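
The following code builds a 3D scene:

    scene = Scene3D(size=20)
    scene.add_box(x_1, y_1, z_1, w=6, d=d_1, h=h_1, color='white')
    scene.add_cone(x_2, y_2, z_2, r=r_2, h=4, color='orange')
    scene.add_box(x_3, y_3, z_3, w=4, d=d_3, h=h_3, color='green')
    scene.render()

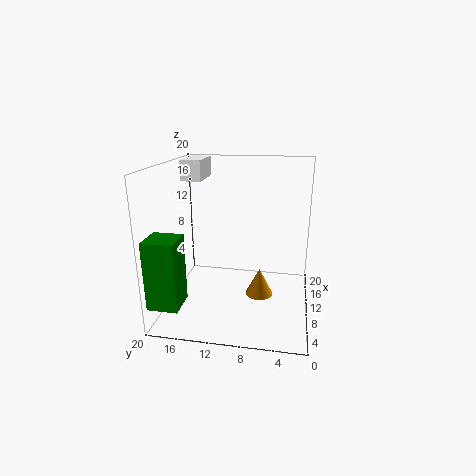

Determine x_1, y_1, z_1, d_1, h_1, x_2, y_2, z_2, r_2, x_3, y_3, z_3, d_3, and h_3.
x_1 = 13
y_1 = 16
z_1 = 17
d_1 = 3
h_1 = 3
x_2 = 11
y_2 = 7
z_2 = 1
r_2 = 2
x_3 = 1
y_3 = 16
z_3 = 3
d_3 = 4
h_3 = 9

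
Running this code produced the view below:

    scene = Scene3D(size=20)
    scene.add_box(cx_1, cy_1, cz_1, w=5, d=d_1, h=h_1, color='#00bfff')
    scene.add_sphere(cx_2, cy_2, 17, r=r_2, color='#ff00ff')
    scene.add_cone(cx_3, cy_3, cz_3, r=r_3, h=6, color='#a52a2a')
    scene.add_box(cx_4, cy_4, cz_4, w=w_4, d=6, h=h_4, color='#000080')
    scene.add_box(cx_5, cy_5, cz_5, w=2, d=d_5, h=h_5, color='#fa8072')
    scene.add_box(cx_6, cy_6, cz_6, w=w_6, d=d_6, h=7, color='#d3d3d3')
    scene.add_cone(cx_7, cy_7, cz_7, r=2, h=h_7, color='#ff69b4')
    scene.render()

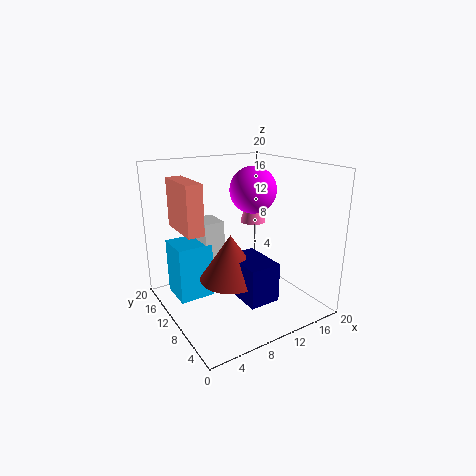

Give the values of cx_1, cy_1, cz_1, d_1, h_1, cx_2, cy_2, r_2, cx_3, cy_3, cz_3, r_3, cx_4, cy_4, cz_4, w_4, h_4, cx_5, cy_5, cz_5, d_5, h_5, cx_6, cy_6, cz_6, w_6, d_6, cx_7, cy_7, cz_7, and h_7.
cx_1 = 2, cy_1 = 12, cz_1 = 1, d_1 = 5, h_1 = 8, cx_2 = 11, cy_2 = 8, r_2 = 3, cx_3 = 7, cy_3 = 7, cz_3 = 6, r_3 = 4, cx_4 = 7, cy_4 = 2, cz_4 = 4, w_4 = 4, h_4 = 5, cx_5 = 1, cy_5 = 6, cz_5 = 13, d_5 = 6, h_5 = 6, cx_6 = 6, cy_6 = 12, cz_6 = 5, w_6 = 3, d_6 = 4, cx_7 = 16, cy_7 = 15, cz_7 = 10, h_7 = 7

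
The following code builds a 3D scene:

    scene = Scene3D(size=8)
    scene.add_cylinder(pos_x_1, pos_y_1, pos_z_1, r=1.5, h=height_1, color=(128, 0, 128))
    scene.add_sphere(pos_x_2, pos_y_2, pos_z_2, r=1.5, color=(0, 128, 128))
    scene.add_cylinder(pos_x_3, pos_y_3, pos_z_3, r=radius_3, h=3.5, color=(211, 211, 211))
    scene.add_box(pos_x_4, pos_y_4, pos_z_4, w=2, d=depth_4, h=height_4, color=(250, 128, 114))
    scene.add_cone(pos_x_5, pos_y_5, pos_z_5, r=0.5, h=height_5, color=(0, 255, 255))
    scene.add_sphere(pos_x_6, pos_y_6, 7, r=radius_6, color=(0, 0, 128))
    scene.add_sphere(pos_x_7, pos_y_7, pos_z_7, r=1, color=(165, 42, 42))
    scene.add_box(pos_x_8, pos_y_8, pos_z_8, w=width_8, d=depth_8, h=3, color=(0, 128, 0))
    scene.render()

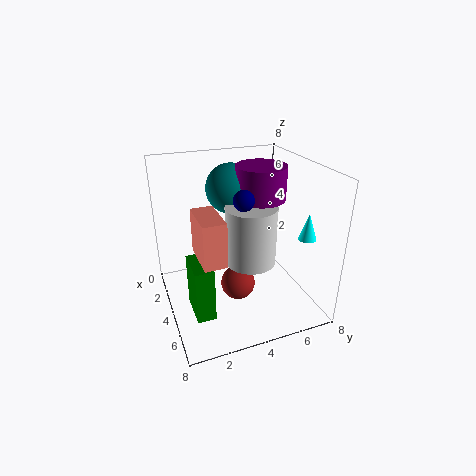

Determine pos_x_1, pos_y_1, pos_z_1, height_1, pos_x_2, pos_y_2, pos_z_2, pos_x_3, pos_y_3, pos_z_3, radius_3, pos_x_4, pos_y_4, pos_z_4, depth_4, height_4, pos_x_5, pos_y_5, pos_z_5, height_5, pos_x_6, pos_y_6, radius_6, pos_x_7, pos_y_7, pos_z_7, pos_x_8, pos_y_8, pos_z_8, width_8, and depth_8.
pos_x_1 = 2.5
pos_y_1 = 6
pos_z_1 = 5.5
height_1 = 2
pos_x_2 = 1.5
pos_y_2 = 4.5
pos_z_2 = 6
pos_x_3 = 3.5
pos_y_3 = 5
pos_z_3 = 2
radius_3 = 1.5
pos_x_4 = 6
pos_y_4 = 1
pos_z_4 = 5
depth_4 = 1
height_4 = 2
pos_x_5 = 5.5
pos_y_5 = 7.5
pos_z_5 = 4
height_5 = 1.5
pos_x_6 = 6
pos_y_6 = 3.5
radius_6 = 0.5
pos_x_7 = 4
pos_y_7 = 4
pos_z_7 = 1
pos_x_8 = 4
pos_y_8 = 1
pos_z_8 = 0.5
width_8 = 2
depth_8 = 1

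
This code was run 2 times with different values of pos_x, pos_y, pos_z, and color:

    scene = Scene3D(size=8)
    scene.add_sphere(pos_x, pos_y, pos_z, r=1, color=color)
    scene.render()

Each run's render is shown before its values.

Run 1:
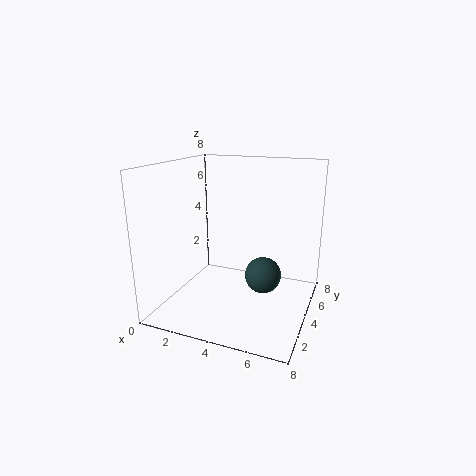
pos_x = 5.5, pos_y = 4, pos_z = 2, color = 'darkslategray'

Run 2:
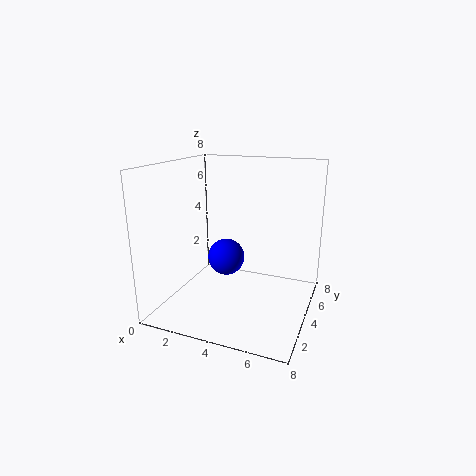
pos_x = 3.5, pos_y = 3.5, pos_z = 3, color = 'blue'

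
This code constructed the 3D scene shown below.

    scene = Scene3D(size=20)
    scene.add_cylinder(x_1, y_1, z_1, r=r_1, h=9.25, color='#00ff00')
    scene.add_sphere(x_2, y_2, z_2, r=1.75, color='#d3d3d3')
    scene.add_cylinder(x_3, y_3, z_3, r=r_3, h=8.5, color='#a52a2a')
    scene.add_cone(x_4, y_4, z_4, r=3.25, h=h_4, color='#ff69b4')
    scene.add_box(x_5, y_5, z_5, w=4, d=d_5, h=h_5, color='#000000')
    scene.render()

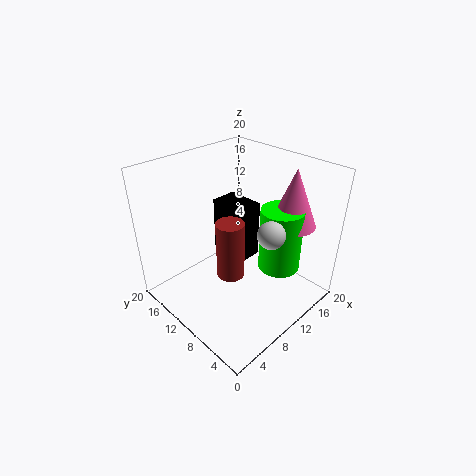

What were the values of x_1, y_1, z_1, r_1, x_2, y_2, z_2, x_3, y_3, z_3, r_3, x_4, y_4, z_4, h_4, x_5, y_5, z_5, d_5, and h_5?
x_1 = 14.75; y_1 = 6.25; z_1 = 4.75; r_1 = 3; x_2 = 9.75; y_2 = 4; z_2 = 13.25; x_3 = 9; y_3 = 10.5; z_3 = 4; r_3 = 2; x_4 = 16.5; y_4 = 5.75; z_4 = 11.25; h_4 = 8.25; x_5 = 11.5; y_5 = 11; z_5 = 4.25; d_5 = 5.75; h_5 = 8.75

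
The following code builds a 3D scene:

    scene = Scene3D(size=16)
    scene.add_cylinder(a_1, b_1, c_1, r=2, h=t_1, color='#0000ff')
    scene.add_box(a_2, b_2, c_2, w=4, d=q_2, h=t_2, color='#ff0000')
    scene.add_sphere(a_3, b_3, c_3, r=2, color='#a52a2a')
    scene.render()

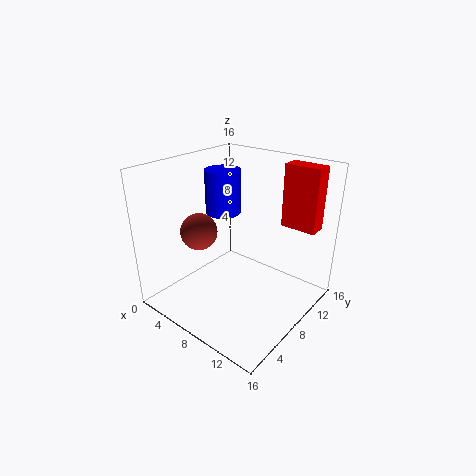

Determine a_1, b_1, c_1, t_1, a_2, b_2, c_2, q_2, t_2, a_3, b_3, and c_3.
a_1 = 5
b_1 = 9
c_1 = 10
t_1 = 5
a_2 = 11
b_2 = 12
c_2 = 9
q_2 = 2
t_2 = 7
a_3 = 5
b_3 = 5
c_3 = 9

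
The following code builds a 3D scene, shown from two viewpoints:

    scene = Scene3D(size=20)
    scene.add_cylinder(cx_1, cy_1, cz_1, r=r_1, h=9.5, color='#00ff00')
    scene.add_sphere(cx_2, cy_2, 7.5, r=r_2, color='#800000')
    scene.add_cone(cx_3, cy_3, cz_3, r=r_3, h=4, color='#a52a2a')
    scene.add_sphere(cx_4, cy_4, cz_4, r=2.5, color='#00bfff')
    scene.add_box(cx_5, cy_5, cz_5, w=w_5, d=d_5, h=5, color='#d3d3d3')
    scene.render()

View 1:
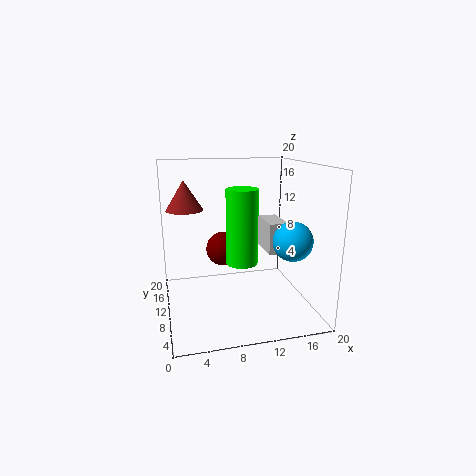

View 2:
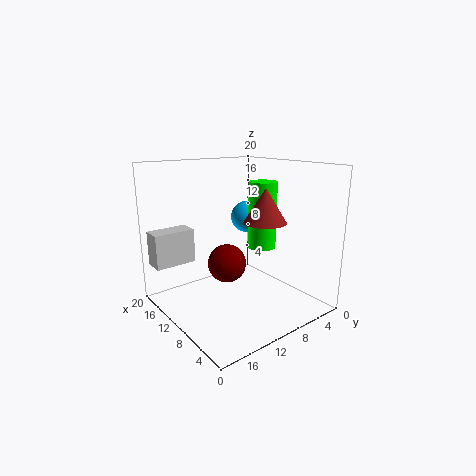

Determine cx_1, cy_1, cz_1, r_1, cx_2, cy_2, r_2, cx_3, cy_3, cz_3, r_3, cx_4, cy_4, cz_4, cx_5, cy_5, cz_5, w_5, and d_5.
cx_1 = 9.5
cy_1 = 6
cz_1 = 8
r_1 = 2
cx_2 = 8.5
cy_2 = 13
r_2 = 2.5
cx_3 = 3
cy_3 = 11.5
cz_3 = 14
r_3 = 2.5
cx_4 = 15.5
cy_4 = 4
cz_4 = 11
cx_5 = 16
cy_5 = 13.5
cz_5 = 5.5
w_5 = 3
d_5 = 6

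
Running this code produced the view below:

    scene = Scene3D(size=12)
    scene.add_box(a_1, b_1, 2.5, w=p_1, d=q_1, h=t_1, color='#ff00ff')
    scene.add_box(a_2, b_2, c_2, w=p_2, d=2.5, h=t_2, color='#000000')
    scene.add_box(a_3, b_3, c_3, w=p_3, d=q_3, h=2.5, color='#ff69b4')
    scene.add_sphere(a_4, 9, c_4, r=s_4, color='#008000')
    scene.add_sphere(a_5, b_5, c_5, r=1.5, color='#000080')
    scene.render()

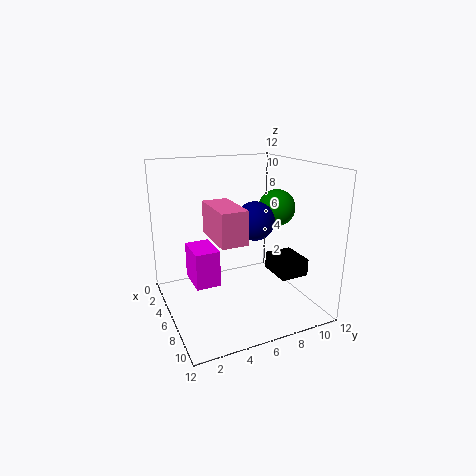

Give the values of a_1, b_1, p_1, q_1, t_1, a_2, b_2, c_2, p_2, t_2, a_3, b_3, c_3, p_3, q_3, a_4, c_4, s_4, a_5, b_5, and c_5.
a_1 = 4; b_1 = 2; p_1 = 3; q_1 = 2; t_1 = 3; a_2 = 5.5; b_2 = 9; c_2 = 2.5; p_2 = 3; t_2 = 1.5; a_3 = 6; b_3 = 3; c_3 = 7; p_3 = 4; q_3 = 2; a_4 = 7; c_4 = 8.5; s_4 = 1.5; a_5 = 8; b_5 = 6.5; c_5 = 8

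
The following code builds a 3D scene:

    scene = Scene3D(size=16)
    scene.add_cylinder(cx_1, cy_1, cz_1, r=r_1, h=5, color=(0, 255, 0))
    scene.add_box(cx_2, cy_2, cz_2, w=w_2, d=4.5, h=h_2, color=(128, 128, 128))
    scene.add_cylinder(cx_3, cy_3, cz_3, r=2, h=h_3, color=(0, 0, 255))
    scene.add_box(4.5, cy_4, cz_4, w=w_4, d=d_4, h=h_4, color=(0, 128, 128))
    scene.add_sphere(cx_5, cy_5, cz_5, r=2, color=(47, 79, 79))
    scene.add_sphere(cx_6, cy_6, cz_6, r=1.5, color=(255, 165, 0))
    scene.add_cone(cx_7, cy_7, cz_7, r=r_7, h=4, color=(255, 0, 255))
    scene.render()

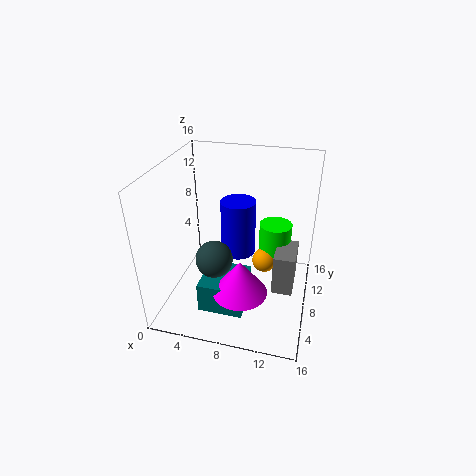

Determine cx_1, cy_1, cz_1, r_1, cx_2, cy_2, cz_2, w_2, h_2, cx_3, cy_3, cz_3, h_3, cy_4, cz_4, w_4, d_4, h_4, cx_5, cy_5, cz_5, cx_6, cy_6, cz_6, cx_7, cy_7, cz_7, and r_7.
cx_1 = 11.5
cy_1 = 13
cz_1 = 2.5
r_1 = 2
cx_2 = 12
cy_2 = 8.5
cz_2 = 0.5
w_2 = 2.5
h_2 = 5
cx_3 = 7.5
cy_3 = 10
cz_3 = 5
h_3 = 6.5
cy_4 = 3.5
cz_4 = 0.5
w_4 = 5
d_4 = 5
h_4 = 3.5
cx_5 = 6
cy_5 = 5.5
cz_5 = 6.5
cx_6 = 10.5
cy_6 = 11.5
cz_6 = 3
cx_7 = 9
cy_7 = 5
cz_7 = 3
r_7 = 3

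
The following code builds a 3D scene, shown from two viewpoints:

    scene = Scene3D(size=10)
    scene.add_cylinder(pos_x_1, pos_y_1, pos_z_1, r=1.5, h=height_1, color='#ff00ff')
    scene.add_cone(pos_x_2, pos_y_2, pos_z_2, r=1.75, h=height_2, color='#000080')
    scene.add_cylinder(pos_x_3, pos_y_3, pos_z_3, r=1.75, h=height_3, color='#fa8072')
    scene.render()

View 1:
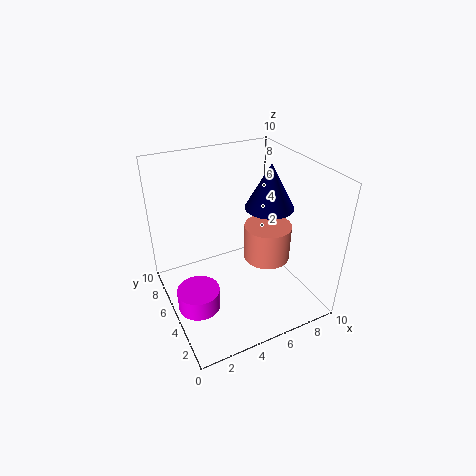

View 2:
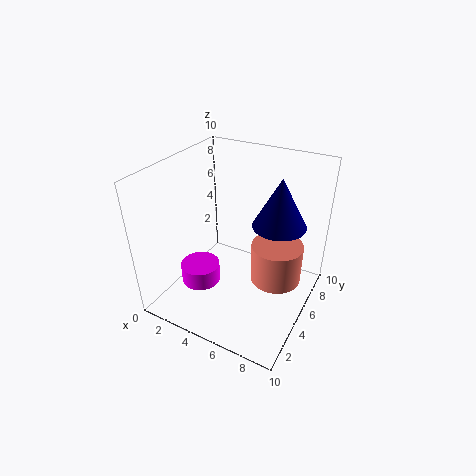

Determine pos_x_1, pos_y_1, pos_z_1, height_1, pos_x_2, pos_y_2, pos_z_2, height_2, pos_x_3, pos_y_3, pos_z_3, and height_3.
pos_x_1 = 1.75
pos_y_1 = 4.75
pos_z_1 = 0.25
height_1 = 1.5
pos_x_2 = 7.75
pos_y_2 = 5.5
pos_z_2 = 6.5
height_2 = 3.25
pos_x_3 = 7.75
pos_y_3 = 5.5
pos_z_3 = 2.25
height_3 = 2.75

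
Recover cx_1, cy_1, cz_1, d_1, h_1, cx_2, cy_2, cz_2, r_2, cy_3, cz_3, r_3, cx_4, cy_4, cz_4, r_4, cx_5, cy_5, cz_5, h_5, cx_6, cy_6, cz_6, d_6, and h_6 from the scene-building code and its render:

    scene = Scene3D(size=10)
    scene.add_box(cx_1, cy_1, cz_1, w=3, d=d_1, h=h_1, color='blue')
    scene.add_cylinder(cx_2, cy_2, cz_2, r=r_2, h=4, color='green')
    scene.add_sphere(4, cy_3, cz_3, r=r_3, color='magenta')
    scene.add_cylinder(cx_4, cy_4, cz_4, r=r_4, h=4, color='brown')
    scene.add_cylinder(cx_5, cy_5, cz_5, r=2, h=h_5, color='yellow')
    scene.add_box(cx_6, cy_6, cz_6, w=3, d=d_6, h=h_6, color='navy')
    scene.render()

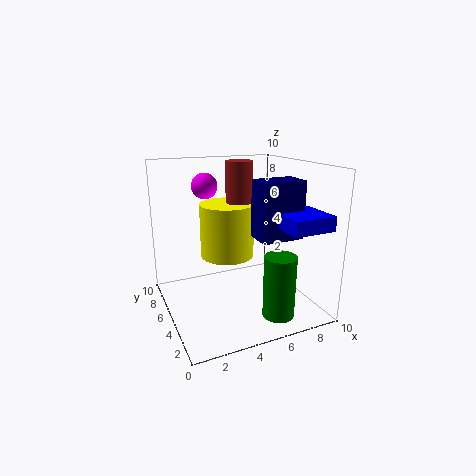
cx_1 = 7; cy_1 = 1; cz_1 = 6; d_1 = 3; h_1 = 1; cx_2 = 6; cy_2 = 1; cz_2 = 1; r_2 = 1; cy_3 = 9; cz_3 = 8; r_3 = 1; cx_4 = 6; cy_4 = 7; cz_4 = 6; r_4 = 1; cx_5 = 5; cy_5 = 7; cz_5 = 3; h_5 = 4; cx_6 = 6; cy_6 = 3; cz_6 = 5; d_6 = 2; h_6 = 4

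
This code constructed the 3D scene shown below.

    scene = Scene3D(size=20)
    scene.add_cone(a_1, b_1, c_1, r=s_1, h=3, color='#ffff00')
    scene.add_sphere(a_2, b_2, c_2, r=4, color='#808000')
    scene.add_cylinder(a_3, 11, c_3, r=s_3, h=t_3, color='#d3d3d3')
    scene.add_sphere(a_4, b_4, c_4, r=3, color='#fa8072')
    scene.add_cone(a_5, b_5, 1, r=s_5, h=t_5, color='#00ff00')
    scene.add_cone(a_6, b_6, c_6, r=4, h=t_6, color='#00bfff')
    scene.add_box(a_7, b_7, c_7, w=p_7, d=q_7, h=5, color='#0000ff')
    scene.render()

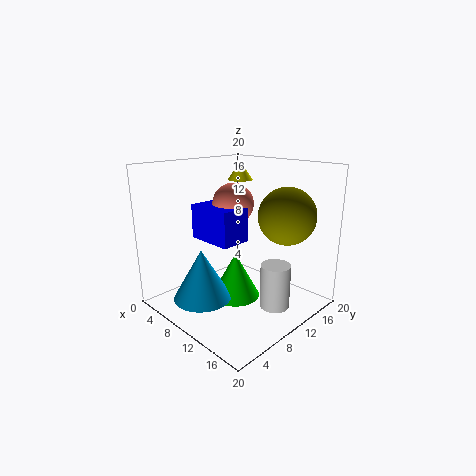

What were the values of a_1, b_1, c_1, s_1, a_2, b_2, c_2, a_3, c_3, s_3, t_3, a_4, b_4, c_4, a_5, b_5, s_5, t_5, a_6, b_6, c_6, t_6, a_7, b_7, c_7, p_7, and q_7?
a_1 = 3.5; b_1 = 17; c_1 = 16.5; s_1 = 2; a_2 = 14.5; b_2 = 15; c_2 = 13; a_3 = 16; c_3 = 1.5; s_3 = 2; t_3 = 6; a_4 = 7; b_4 = 12; c_4 = 14; a_5 = 9.5; b_5 = 10; s_5 = 3.5; t_5 = 6.5; a_6 = 8; b_6 = 5; c_6 = 2; t_6 = 7; a_7 = 3; b_7 = 7.5; c_7 = 9; p_7 = 7; q_7 = 4.5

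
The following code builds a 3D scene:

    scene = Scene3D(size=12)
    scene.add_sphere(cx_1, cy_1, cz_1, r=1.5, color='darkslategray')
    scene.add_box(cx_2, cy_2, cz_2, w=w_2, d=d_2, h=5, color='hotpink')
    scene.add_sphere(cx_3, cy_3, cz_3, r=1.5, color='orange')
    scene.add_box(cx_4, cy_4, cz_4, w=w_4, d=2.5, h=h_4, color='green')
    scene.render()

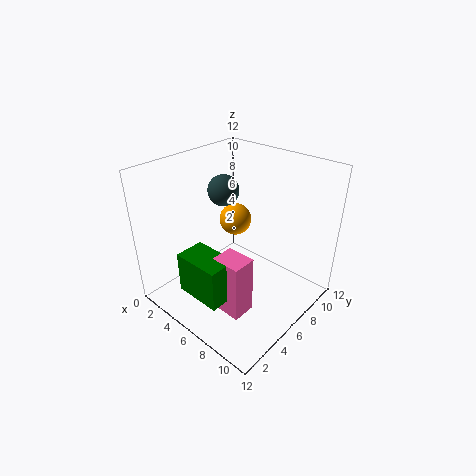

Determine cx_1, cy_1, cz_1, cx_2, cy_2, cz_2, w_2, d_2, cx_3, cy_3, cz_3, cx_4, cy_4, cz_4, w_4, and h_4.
cx_1 = 1.5; cy_1 = 9; cz_1 = 8; cx_2 = 6; cy_2 = 3; cz_2 = 0.5; w_2 = 2.5; d_2 = 2; cx_3 = 3; cy_3 = 9; cz_3 = 5.5; cx_4 = 3.5; cy_4 = 1.5; cz_4 = 2; w_4 = 4; h_4 = 3.5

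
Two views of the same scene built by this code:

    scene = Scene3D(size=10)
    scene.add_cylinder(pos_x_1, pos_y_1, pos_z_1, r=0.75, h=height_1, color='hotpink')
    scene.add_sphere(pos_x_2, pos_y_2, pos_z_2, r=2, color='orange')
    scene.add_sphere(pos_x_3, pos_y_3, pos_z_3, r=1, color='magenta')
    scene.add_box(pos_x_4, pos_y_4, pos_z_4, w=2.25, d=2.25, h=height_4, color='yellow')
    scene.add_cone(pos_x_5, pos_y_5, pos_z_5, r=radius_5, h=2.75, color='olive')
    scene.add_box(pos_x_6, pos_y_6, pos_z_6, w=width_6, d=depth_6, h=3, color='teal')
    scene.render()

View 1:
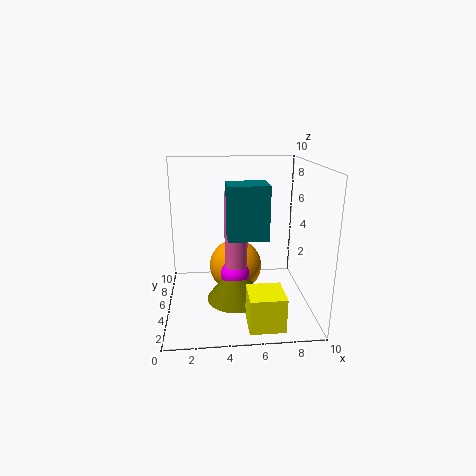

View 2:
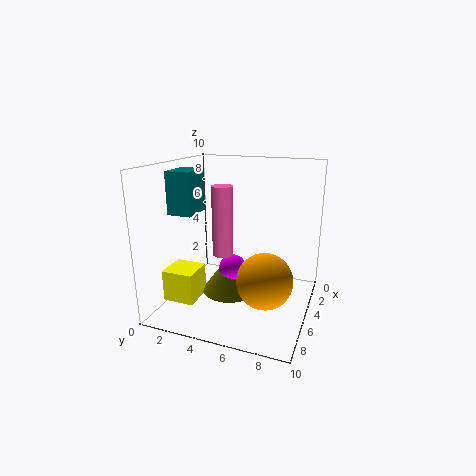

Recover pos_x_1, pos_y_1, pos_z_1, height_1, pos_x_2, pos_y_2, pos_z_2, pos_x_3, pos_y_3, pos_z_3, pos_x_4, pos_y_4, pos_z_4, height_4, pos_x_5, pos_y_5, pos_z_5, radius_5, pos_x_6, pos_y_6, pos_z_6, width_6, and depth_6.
pos_x_1 = 4.75
pos_y_1 = 3.75
pos_z_1 = 3.5
height_1 = 5
pos_x_2 = 5
pos_y_2 = 7
pos_z_2 = 2
pos_x_3 = 4.75
pos_y_3 = 4.5
pos_z_3 = 2.5
pos_x_4 = 5.25
pos_y_4 = 0.25
pos_z_4 = 0.5
height_4 = 2.25
pos_x_5 = 4.75
pos_y_5 = 4.25
pos_z_5 = 0.75
radius_5 = 2
pos_x_6 = 4
pos_y_6 = 0.25
pos_z_6 = 6.5
width_6 = 2.25
depth_6 = 1.75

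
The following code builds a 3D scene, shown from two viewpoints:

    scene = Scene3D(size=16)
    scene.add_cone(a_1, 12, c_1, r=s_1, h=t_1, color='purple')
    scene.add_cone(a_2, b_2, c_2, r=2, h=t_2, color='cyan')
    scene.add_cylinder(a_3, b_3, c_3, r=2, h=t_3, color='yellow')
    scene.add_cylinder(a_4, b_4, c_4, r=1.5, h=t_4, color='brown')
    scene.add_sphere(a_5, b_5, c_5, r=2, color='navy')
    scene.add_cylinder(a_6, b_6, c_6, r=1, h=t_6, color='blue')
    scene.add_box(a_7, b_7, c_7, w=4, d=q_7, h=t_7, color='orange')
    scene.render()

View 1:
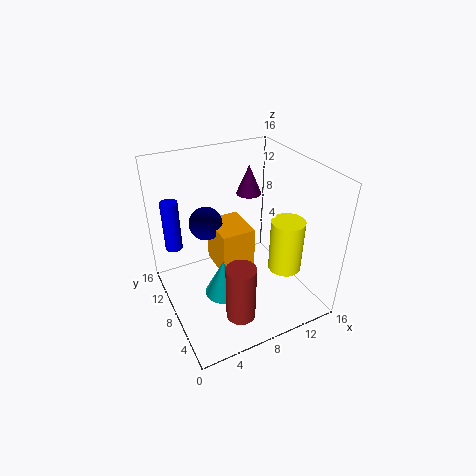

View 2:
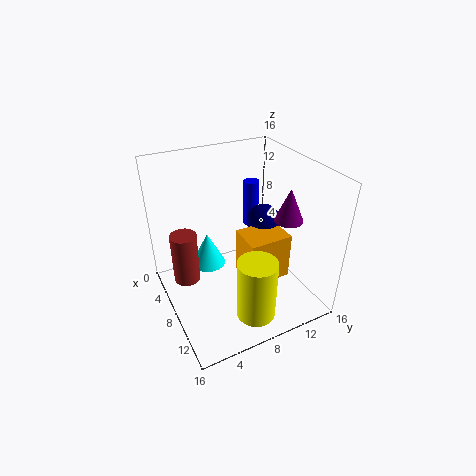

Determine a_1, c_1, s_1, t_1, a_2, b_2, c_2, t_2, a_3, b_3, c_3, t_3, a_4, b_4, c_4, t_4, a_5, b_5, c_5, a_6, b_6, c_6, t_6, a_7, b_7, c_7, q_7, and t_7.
a_1 = 11.5; c_1 = 11; s_1 = 1.5; t_1 = 3.5; a_2 = 5; b_2 = 5.5; c_2 = 3.5; t_2 = 4; a_3 = 14; b_3 = 7; c_3 = 2.5; t_3 = 6.5; a_4 = 5.5; b_4 = 2.5; c_4 = 2.5; t_4 = 6; a_5 = 6; b_5 = 12.5; c_5 = 8; a_6 = 2; b_6 = 13; c_6 = 5.5; t_6 = 6; a_7 = 6.5; b_7 = 8.5; c_7 = 2.5; q_7 = 5; t_7 = 5.5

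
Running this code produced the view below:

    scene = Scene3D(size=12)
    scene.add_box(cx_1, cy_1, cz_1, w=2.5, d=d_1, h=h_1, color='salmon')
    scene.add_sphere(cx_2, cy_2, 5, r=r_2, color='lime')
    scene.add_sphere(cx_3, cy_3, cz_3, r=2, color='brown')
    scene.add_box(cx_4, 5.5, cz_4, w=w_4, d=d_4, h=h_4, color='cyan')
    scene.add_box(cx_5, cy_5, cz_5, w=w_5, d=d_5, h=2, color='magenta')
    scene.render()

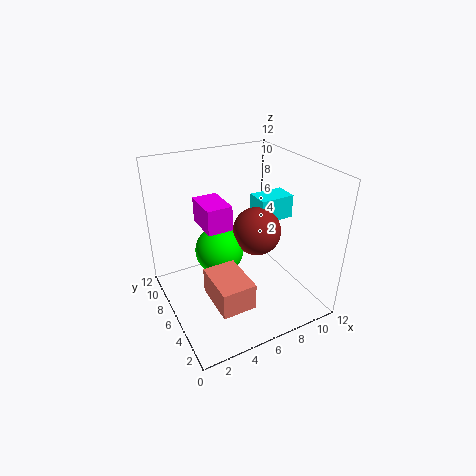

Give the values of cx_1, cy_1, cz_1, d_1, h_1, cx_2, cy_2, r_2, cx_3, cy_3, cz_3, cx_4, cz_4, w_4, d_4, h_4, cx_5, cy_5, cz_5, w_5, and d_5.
cx_1 = 2
cy_1 = 0.5
cz_1 = 3.5
d_1 = 3.5
h_1 = 2
cx_2 = 4.5
cy_2 = 6.5
r_2 = 2
cx_3 = 7.5
cy_3 = 5.5
cz_3 = 6.5
cx_4 = 8
cz_4 = 7
w_4 = 3
d_4 = 2
h_4 = 2
cx_5 = 3
cy_5 = 5
cz_5 = 7.5
w_5 = 2
d_5 = 3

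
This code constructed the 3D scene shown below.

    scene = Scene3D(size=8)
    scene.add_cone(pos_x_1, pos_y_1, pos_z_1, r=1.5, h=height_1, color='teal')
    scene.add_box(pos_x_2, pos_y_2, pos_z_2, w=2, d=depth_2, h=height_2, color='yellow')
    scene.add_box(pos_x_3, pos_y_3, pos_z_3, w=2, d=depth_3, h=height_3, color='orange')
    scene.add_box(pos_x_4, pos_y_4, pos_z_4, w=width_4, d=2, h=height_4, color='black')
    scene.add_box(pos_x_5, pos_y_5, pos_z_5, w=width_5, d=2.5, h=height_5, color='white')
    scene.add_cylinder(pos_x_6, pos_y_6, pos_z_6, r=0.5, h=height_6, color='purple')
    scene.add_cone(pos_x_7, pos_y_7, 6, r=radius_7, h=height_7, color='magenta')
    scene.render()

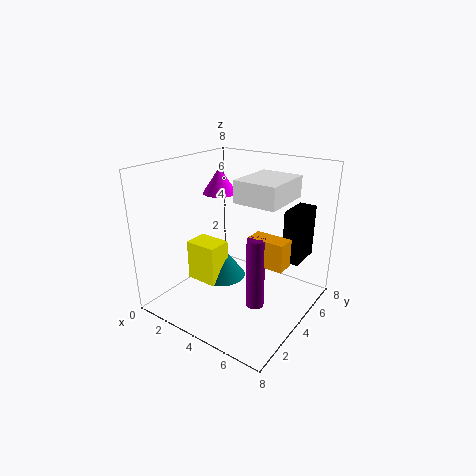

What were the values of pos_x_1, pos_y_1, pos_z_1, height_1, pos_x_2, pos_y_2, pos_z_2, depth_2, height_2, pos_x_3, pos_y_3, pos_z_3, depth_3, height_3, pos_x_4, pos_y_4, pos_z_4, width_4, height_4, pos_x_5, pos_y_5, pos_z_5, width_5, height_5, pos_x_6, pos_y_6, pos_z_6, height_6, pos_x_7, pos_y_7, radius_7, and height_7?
pos_x_1 = 2
pos_y_1 = 5
pos_z_1 = 0.5
height_1 = 2
pos_x_2 = 0.5
pos_y_2 = 3.5
pos_z_2 = 0.5
depth_2 = 1.5
height_2 = 2.5
pos_x_3 = 5
pos_y_3 = 3.5
pos_z_3 = 3
depth_3 = 1
height_3 = 1.5
pos_x_4 = 6
pos_y_4 = 5.5
pos_z_4 = 2.5
width_4 = 1
height_4 = 3
pos_x_5 = 5.5
pos_y_5 = 1.5
pos_z_5 = 7
width_5 = 2
height_5 = 1
pos_x_6 = 5.5
pos_y_6 = 3.5
pos_z_6 = 0.5
height_6 = 4
pos_x_7 = 2
pos_y_7 = 5
radius_7 = 1
height_7 = 1.5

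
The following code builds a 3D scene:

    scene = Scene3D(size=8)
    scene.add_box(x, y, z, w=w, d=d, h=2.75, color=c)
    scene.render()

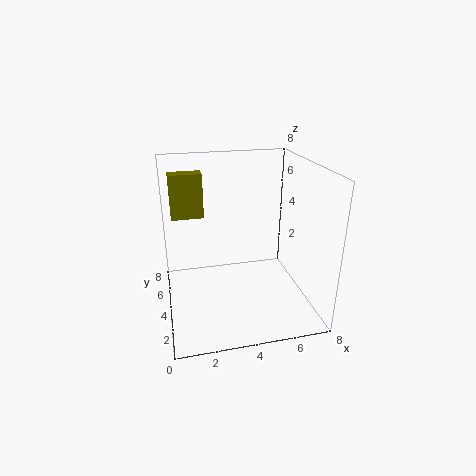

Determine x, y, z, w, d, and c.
x = 0.5
y = 6.75
z = 4.25
w = 2
d = 1
c = 'olive'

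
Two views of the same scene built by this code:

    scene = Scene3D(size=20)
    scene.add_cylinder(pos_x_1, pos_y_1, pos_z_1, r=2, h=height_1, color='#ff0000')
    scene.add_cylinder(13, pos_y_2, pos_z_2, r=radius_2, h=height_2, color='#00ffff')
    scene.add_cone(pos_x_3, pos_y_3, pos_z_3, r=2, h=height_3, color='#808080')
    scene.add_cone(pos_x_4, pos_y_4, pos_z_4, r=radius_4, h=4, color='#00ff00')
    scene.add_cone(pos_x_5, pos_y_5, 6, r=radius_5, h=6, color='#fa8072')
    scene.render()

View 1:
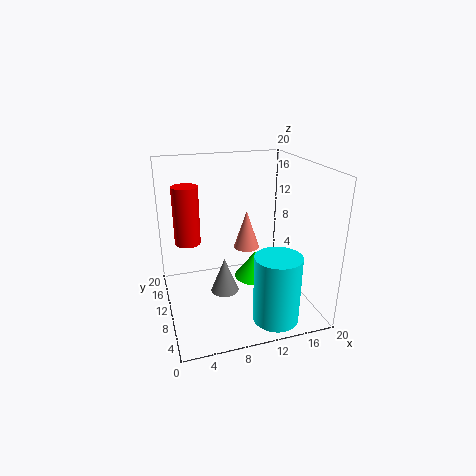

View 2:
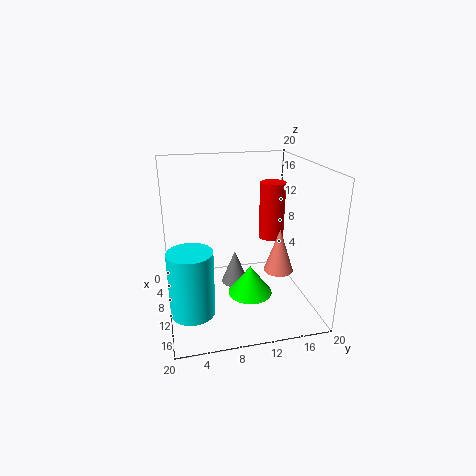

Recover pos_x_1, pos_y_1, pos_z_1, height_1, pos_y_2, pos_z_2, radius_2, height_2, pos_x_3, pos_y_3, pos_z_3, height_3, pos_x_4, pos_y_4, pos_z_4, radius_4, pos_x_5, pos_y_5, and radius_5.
pos_x_1 = 4
pos_y_1 = 17
pos_z_1 = 7
height_1 = 9
pos_y_2 = 3
pos_z_2 = 1
radius_2 = 3
height_2 = 9
pos_x_3 = 8
pos_y_3 = 10
pos_z_3 = 2
height_3 = 5
pos_x_4 = 13
pos_y_4 = 11
pos_z_4 = 3
radius_4 = 3
pos_x_5 = 13
pos_y_5 = 15
radius_5 = 2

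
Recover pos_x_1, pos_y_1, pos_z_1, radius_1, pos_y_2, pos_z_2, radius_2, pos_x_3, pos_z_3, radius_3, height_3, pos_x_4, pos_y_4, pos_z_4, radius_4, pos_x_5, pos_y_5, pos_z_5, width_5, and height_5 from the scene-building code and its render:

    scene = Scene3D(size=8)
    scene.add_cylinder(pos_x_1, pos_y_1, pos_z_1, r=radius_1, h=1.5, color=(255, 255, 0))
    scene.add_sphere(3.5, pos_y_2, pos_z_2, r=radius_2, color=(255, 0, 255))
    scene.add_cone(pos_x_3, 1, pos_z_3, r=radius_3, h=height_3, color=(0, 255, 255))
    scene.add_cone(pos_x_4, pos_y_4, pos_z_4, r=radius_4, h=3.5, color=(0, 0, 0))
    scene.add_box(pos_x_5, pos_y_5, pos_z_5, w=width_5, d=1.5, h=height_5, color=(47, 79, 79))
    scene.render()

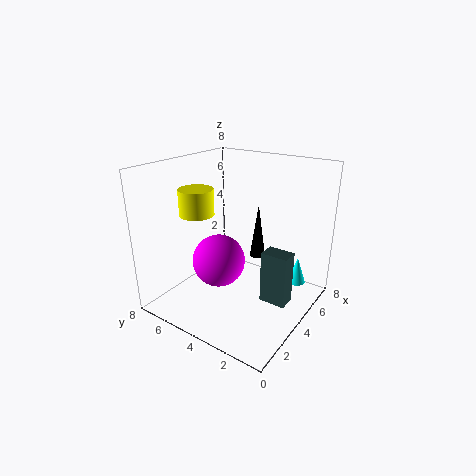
pos_x_1 = 3.5
pos_y_1 = 6.5
pos_z_1 = 5
radius_1 = 1
pos_y_2 = 5
pos_z_2 = 2.5
radius_2 = 1.5
pos_x_3 = 5.5
pos_z_3 = 1.5
radius_3 = 0.5
height_3 = 1.5
pos_x_4 = 7
pos_y_4 = 4.5
pos_z_4 = 1.5
radius_4 = 0.5
pos_x_5 = 4
pos_y_5 = 1
pos_z_5 = 0.5
width_5 = 1
height_5 = 3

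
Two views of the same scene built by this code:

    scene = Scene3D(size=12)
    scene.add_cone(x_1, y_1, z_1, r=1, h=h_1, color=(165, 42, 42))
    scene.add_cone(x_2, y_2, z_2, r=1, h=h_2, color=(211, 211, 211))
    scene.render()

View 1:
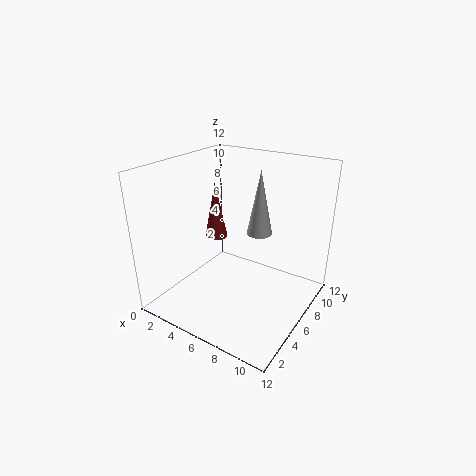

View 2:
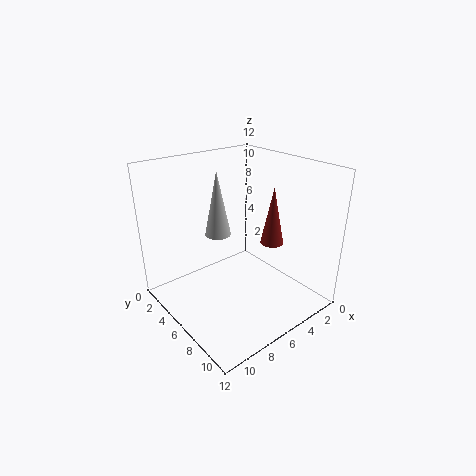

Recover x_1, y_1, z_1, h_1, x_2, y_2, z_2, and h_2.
x_1 = 3, y_1 = 7, z_1 = 5, h_1 = 5, x_2 = 8, y_2 = 6, z_2 = 7, h_2 = 5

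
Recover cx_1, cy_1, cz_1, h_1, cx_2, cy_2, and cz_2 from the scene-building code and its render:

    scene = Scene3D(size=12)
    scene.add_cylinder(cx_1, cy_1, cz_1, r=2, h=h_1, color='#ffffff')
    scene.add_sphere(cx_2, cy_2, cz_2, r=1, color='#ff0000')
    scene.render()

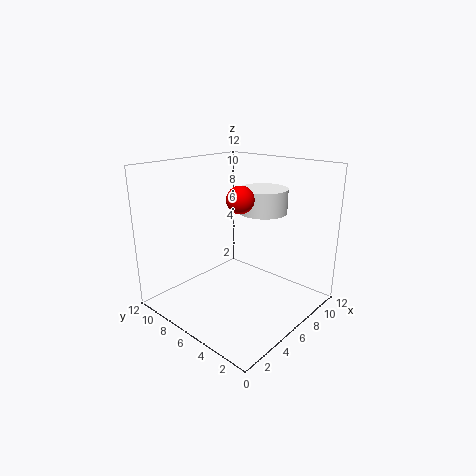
cx_1 = 8; cy_1 = 5; cz_1 = 8; h_1 = 2; cx_2 = 4; cy_2 = 4; cz_2 = 10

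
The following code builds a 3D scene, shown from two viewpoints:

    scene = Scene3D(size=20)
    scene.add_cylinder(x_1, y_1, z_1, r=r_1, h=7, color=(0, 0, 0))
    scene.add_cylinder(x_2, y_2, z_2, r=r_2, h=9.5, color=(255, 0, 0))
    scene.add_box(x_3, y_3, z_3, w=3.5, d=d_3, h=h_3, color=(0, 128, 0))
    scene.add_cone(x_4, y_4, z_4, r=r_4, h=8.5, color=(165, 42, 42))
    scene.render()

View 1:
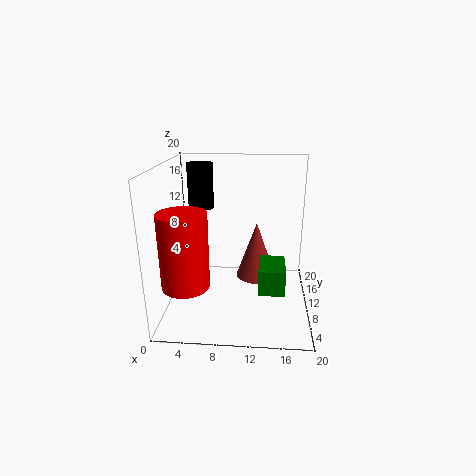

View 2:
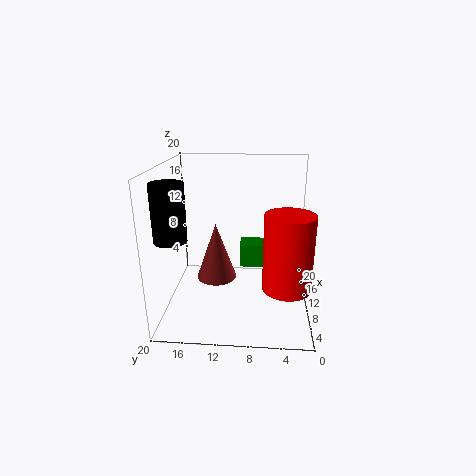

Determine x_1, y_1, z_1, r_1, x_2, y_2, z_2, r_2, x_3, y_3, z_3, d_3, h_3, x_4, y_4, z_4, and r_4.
x_1 = 3.5
y_1 = 17.5
z_1 = 12
r_1 = 2
x_2 = 4
y_2 = 3.5
z_2 = 6
r_2 = 3
x_3 = 13
y_3 = 5
z_3 = 4
d_3 = 5
h_3 = 3.5
x_4 = 12.5
y_4 = 13.5
z_4 = 2.5
r_4 = 3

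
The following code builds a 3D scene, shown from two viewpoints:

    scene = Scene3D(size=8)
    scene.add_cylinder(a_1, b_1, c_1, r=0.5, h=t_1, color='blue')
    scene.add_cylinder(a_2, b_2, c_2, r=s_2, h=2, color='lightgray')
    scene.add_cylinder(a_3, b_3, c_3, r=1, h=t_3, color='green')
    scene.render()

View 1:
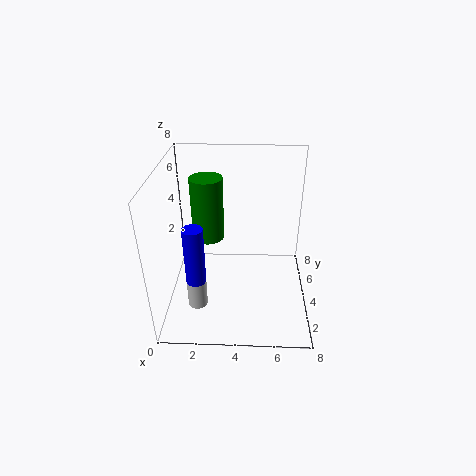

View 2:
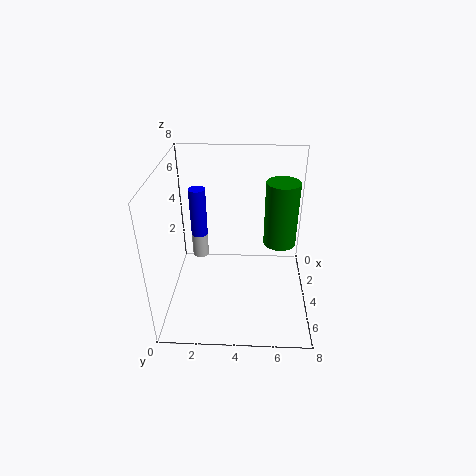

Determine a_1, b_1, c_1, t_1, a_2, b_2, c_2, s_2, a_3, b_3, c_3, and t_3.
a_1 = 2
b_1 = 1.5
c_1 = 3
t_1 = 3
a_2 = 2
b_2 = 1.5
c_2 = 1.5
s_2 = 0.5
a_3 = 2
b_3 = 6.5
c_3 = 2.5
t_3 = 4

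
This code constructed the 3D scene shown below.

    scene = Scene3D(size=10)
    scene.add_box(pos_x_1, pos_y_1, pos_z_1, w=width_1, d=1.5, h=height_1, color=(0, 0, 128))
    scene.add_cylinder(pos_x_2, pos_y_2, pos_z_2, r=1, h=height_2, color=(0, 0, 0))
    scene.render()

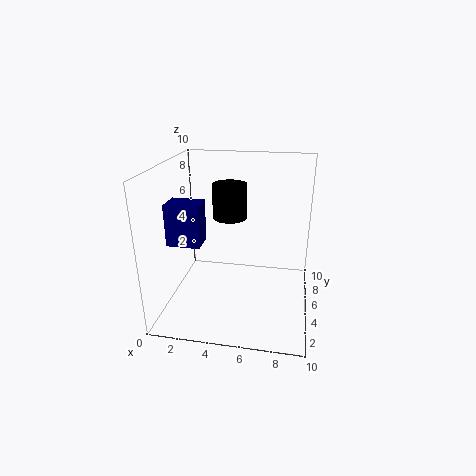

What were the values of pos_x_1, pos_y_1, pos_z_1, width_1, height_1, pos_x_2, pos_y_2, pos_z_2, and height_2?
pos_x_1 = 1.5; pos_y_1 = 1; pos_z_1 = 6; width_1 = 2; height_1 = 2.5; pos_x_2 = 5; pos_y_2 = 2.5; pos_z_2 = 7.5; height_2 = 2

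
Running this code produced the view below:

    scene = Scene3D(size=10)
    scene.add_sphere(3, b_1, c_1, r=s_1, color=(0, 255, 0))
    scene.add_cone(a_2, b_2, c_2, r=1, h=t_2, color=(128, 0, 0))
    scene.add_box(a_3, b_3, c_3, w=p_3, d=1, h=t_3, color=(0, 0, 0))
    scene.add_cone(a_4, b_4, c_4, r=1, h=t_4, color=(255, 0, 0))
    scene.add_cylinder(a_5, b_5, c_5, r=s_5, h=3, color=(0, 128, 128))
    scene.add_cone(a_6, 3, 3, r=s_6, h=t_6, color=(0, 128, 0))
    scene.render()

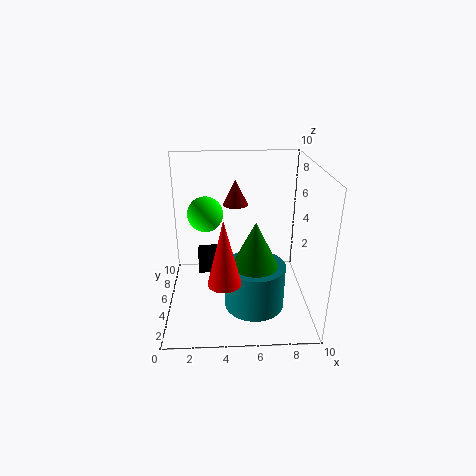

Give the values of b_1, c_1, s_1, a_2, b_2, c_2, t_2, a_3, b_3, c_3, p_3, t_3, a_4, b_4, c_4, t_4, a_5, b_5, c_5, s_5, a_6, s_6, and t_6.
b_1 = 2, c_1 = 8, s_1 = 1, a_2 = 5, b_2 = 9, c_2 = 6, t_2 = 2, a_3 = 2, b_3 = 7, c_3 = 1, p_3 = 2, t_3 = 2, a_4 = 4, b_4 = 1, c_4 = 4, t_4 = 4, a_5 = 6, b_5 = 3, c_5 = 1, s_5 = 2, a_6 = 6, s_6 = 2, t_6 = 4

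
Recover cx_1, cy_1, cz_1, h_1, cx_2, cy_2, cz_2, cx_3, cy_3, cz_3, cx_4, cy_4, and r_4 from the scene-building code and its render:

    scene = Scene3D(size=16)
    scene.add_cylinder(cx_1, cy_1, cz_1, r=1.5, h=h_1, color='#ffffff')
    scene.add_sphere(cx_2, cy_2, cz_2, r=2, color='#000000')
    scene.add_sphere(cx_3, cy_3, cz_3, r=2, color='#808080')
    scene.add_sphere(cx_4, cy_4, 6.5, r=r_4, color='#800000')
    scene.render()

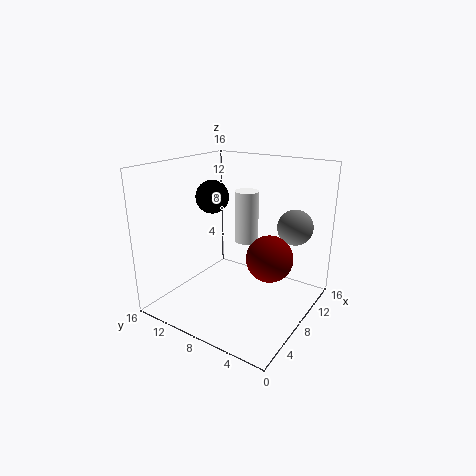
cx_1 = 13; cy_1 = 10; cz_1 = 5.5; h_1 = 6.5; cx_2 = 10; cy_2 = 13; cz_2 = 11.5; cx_3 = 12; cy_3 = 3; cz_3 = 9; cx_4 = 8; cy_4 = 4; r_4 = 2.5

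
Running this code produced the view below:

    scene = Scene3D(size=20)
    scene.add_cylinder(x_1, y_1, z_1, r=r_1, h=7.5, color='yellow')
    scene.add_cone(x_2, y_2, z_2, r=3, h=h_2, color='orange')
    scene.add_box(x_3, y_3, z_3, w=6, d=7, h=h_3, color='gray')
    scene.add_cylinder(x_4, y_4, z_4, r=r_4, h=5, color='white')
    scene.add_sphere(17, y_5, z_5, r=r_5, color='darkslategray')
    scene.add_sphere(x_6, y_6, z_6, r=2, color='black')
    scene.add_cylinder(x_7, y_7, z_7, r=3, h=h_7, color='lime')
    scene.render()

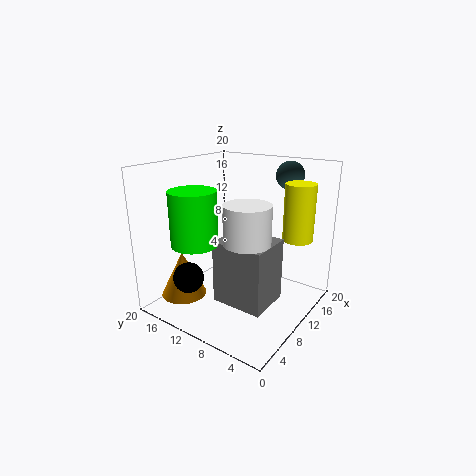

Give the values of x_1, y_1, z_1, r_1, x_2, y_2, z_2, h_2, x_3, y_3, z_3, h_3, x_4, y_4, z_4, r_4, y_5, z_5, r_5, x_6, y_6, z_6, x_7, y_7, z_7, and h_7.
x_1 = 13; y_1 = 2.5; z_1 = 10.5; r_1 = 2; x_2 = 3.5; y_2 = 14.5; z_2 = 3; h_2 = 6; x_3 = 5; y_3 = 3.5; z_3 = 2.5; h_3 = 8.5; x_4 = 7; y_4 = 6.5; z_4 = 11; r_4 = 3; y_5 = 6; z_5 = 18; r_5 = 2; x_6 = 3; y_6 = 13; z_6 = 6; x_7 = 4; y_7 = 12.5; z_7 = 10.5; h_7 = 7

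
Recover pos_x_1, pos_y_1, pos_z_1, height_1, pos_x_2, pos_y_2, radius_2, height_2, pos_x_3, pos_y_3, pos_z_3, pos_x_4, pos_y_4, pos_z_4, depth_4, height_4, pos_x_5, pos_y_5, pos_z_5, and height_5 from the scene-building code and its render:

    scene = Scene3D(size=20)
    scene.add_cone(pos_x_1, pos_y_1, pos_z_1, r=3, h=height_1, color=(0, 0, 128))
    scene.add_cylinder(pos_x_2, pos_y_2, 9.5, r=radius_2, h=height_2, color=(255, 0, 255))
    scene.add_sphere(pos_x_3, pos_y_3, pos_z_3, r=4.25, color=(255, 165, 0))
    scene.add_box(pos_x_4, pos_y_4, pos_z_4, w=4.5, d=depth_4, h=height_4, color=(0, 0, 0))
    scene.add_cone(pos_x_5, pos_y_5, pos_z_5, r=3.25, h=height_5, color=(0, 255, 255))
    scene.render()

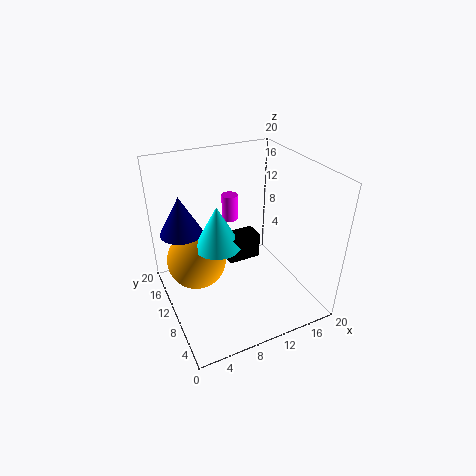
pos_x_1 = 3.25, pos_y_1 = 14.25, pos_z_1 = 10.25, height_1 = 5.5, pos_x_2 = 11.75, pos_y_2 = 16.5, radius_2 = 1.25, height_2 = 4, pos_x_3 = 4.75, pos_y_3 = 13, pos_z_3 = 6, pos_x_4 = 8.25, pos_y_4 = 8.75, pos_z_4 = 7, depth_4 = 2.75, height_4 = 3.5, pos_x_5 = 7.25, pos_y_5 = 10.75, pos_z_5 = 9, height_5 = 6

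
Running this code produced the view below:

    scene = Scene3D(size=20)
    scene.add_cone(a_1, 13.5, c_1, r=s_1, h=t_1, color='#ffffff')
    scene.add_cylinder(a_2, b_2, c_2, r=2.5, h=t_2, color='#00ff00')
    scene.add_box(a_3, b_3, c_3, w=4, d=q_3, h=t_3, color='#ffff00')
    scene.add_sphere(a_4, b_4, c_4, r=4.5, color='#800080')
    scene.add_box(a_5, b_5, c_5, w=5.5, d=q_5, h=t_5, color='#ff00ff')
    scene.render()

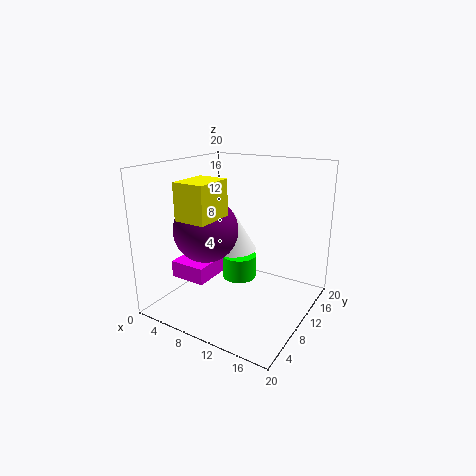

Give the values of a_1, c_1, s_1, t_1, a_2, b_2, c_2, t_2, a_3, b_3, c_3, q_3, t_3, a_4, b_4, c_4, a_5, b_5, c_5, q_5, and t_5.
a_1 = 7
c_1 = 6.5
s_1 = 3.5
t_1 = 6
a_2 = 9
b_2 = 12
c_2 = 3
t_2 = 3.5
a_3 = 7
b_3 = 1
c_3 = 14.5
q_3 = 5
t_3 = 4.5
a_4 = 6
b_4 = 8
c_4 = 11
a_5 = 0.5
b_5 = 6.5
c_5 = 3
q_5 = 6
t_5 = 2.5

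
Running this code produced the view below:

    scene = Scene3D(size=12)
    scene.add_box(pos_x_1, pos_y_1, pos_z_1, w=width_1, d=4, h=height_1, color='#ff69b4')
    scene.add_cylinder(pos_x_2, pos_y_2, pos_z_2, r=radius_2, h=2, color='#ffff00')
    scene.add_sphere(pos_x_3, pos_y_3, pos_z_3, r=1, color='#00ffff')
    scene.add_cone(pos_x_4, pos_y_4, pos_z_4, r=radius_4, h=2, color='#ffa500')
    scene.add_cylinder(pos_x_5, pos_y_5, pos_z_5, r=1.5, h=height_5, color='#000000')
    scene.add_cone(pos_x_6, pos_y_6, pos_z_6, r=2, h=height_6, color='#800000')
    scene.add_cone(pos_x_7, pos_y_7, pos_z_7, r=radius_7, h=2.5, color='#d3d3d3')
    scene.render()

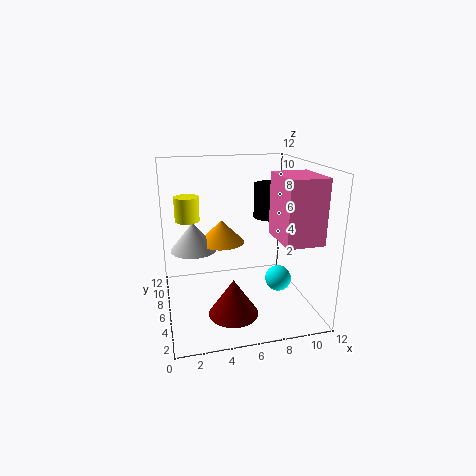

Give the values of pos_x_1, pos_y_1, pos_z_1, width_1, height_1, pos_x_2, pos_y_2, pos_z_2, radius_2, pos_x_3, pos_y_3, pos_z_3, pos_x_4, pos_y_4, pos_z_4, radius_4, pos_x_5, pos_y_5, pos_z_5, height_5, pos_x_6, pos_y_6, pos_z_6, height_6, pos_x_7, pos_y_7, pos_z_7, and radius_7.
pos_x_1 = 8.5, pos_y_1 = 1.5, pos_z_1 = 6.5, width_1 = 3, height_1 = 5, pos_x_2 = 2, pos_y_2 = 7, pos_z_2 = 7.5, radius_2 = 1, pos_x_3 = 8.5, pos_y_3 = 3, pos_z_3 = 3.5, pos_x_4 = 5, pos_y_4 = 8, pos_z_4 = 5, radius_4 = 2, pos_x_5 = 9.5, pos_y_5 = 8, pos_z_5 = 7, height_5 = 3, pos_x_6 = 5, pos_y_6 = 3.5, pos_z_6 = 0.5, height_6 = 3, pos_x_7 = 2.5, pos_y_7 = 8, pos_z_7 = 4.5, radius_7 = 2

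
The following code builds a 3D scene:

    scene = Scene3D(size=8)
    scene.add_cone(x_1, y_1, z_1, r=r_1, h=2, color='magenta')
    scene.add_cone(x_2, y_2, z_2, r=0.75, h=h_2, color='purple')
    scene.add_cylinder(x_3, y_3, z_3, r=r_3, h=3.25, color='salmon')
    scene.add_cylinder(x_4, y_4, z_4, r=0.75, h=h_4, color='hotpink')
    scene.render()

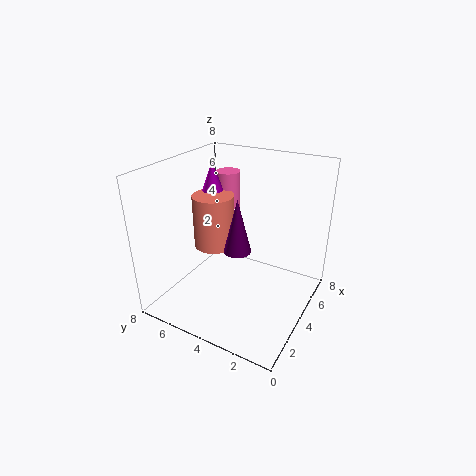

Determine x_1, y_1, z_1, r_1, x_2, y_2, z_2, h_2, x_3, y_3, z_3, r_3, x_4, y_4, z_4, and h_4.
x_1 = 5.75, y_1 = 6.75, z_1 = 5.5, r_1 = 0.75, x_2 = 3.5, y_2 = 3.75, z_2 = 3.5, h_2 = 3, x_3 = 5, y_3 = 6.25, z_3 = 2.5, r_3 = 1.25, x_4 = 6.75, y_4 = 6.25, z_4 = 4.5, h_4 = 2.25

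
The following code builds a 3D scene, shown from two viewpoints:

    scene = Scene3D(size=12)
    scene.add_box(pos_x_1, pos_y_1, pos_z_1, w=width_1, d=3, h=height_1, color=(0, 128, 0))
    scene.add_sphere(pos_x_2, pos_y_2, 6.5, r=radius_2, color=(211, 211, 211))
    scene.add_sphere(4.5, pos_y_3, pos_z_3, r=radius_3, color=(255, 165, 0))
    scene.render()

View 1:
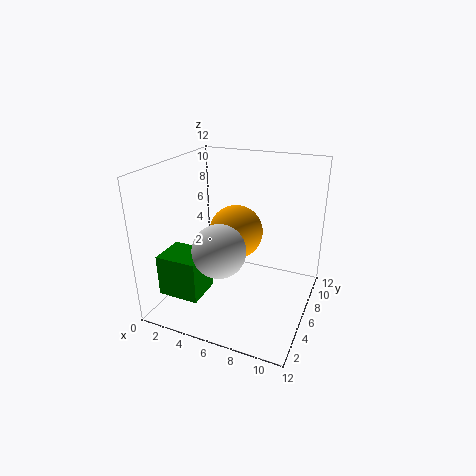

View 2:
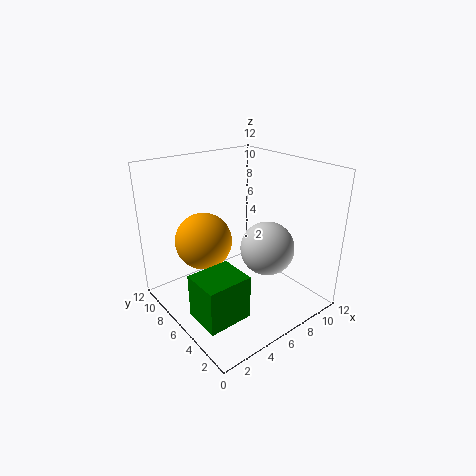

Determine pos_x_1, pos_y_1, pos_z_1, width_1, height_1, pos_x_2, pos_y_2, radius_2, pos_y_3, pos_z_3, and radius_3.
pos_x_1 = 0.5; pos_y_1 = 2; pos_z_1 = 1.5; width_1 = 3.5; height_1 = 3.5; pos_x_2 = 6; pos_y_2 = 2.5; radius_2 = 2; pos_y_3 = 9; pos_z_3 = 5; radius_3 = 2.5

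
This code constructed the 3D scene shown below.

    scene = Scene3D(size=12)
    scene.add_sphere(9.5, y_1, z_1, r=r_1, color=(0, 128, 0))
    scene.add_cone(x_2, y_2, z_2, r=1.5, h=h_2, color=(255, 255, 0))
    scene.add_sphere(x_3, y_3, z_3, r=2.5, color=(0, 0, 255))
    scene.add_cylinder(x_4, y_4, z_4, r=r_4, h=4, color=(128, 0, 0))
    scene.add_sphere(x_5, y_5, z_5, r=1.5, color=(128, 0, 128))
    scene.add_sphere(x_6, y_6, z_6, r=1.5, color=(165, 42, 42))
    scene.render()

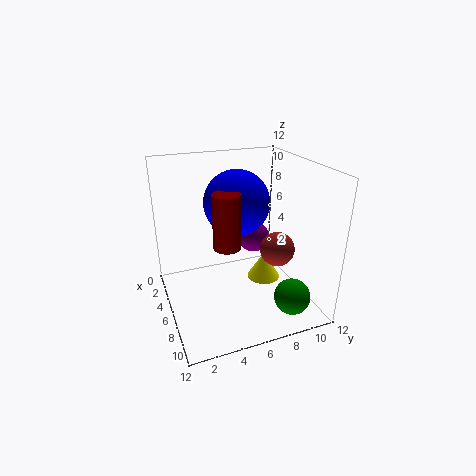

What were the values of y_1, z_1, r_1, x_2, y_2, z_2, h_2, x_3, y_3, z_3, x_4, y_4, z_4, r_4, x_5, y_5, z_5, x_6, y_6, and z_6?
y_1 = 9.5
z_1 = 1.5
r_1 = 1.5
x_2 = 5
y_2 = 9
z_2 = 1
h_2 = 2.5
x_3 = 7
y_3 = 5.5
z_3 = 9.5
x_4 = 9
y_4 = 4
z_4 = 7
r_4 = 1
x_5 = 2.5
y_5 = 9
z_5 = 4
x_6 = 6.5
y_6 = 9.5
z_6 = 4.5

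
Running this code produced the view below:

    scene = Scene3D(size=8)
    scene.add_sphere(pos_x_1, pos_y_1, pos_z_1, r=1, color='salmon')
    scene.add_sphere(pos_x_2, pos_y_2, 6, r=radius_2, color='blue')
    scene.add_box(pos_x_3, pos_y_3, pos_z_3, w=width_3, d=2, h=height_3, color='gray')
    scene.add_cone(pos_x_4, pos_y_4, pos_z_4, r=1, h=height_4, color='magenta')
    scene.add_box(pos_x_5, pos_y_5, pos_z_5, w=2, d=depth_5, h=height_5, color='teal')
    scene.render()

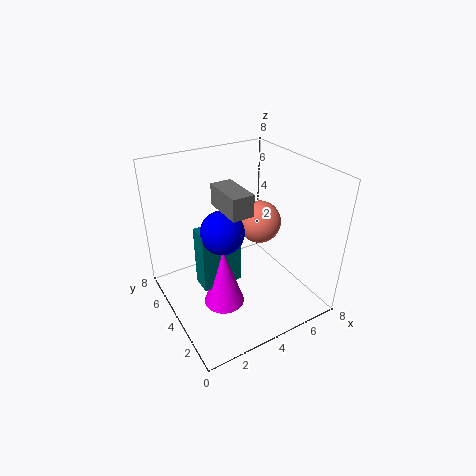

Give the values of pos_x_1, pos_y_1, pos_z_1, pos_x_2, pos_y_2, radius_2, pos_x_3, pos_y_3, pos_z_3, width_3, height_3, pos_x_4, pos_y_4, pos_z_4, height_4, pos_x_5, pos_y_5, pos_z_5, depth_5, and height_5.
pos_x_1 = 4
pos_y_1 = 2
pos_z_1 = 6
pos_x_2 = 2
pos_y_2 = 2
radius_2 = 1
pos_x_3 = 2
pos_y_3 = 1
pos_z_3 = 7
width_3 = 1
height_3 = 1
pos_x_4 = 2
pos_y_4 = 2
pos_z_4 = 2
height_4 = 3
pos_x_5 = 1
pos_y_5 = 2
pos_z_5 = 3
depth_5 = 1
height_5 = 3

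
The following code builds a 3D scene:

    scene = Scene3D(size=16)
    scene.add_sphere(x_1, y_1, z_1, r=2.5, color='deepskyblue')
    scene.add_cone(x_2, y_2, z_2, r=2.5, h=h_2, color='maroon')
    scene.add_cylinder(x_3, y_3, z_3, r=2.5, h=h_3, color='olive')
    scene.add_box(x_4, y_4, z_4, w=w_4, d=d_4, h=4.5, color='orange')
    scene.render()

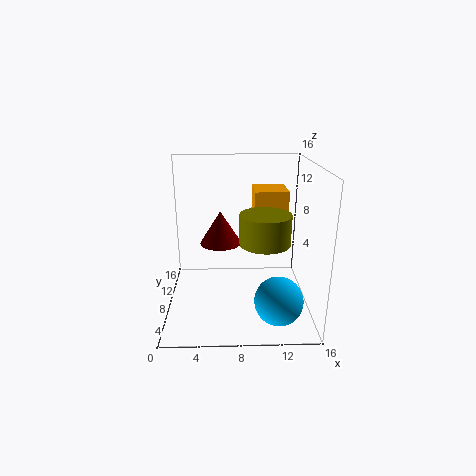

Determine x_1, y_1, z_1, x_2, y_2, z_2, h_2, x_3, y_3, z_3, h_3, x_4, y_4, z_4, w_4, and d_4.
x_1 = 12, y_1 = 3, z_1 = 3, x_2 = 6, y_2 = 11.5, z_2 = 6, h_2 = 4, x_3 = 10.5, y_3 = 4, z_3 = 9, h_3 = 3, x_4 = 10, y_4 = 10.5, z_4 = 8, w_4 = 4, d_4 = 4.5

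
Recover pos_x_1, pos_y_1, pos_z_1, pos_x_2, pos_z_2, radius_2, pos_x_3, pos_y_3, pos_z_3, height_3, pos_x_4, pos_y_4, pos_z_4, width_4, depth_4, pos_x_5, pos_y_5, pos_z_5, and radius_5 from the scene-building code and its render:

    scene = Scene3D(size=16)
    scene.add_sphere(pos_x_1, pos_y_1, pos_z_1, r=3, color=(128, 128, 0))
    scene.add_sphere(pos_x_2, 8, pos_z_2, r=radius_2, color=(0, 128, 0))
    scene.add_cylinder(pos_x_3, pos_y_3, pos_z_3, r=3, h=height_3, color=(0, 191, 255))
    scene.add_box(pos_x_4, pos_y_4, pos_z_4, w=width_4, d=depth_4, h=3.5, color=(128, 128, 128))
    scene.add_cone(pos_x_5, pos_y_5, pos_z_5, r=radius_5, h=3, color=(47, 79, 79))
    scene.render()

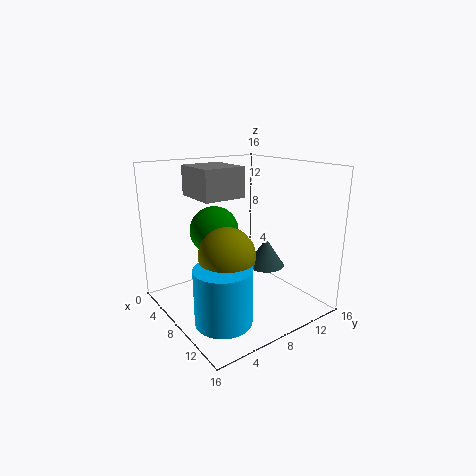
pos_x_1 = 9.5
pos_y_1 = 5.5
pos_z_1 = 7
pos_x_2 = 3
pos_z_2 = 7.5
radius_2 = 3
pos_x_3 = 11
pos_y_3 = 4
pos_z_3 = 0.5
height_3 = 6
pos_x_4 = 1
pos_y_4 = 5
pos_z_4 = 12
width_4 = 5.5
depth_4 = 5
pos_x_5 = 11
pos_y_5 = 9.5
pos_z_5 = 5.5
radius_5 = 2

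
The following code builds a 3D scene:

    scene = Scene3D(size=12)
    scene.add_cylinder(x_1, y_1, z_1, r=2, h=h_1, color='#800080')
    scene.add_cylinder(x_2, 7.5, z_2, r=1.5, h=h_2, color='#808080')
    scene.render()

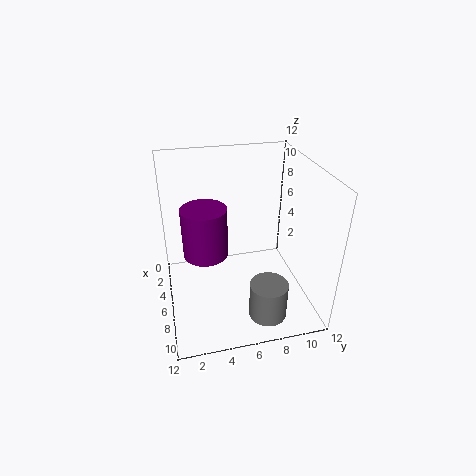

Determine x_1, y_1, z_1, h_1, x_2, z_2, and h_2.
x_1 = 4; y_1 = 3.5; z_1 = 3.5; h_1 = 4.5; x_2 = 10; z_2 = 1; h_2 = 3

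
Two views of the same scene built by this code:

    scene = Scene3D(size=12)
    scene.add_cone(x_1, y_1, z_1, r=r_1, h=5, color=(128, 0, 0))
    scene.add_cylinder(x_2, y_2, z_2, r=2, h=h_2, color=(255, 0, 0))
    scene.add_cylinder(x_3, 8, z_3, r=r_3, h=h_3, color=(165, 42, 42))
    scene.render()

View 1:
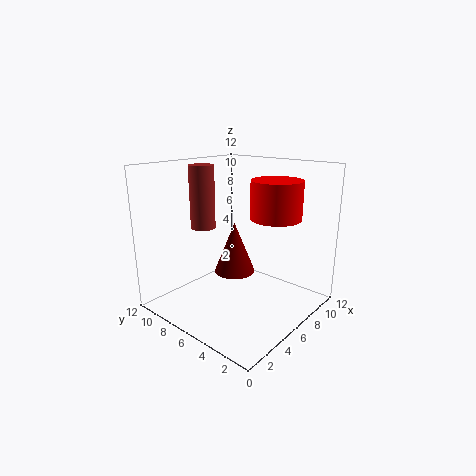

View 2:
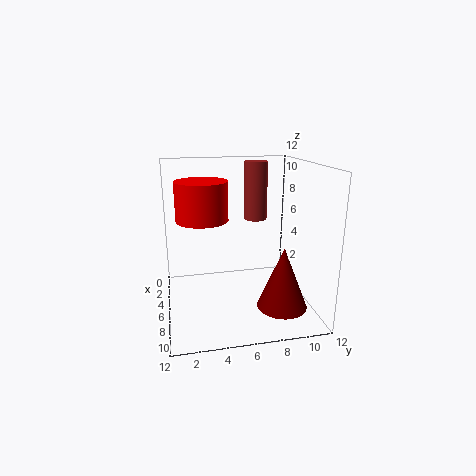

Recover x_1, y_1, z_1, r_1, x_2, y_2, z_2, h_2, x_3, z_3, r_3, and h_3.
x_1 = 9
y_1 = 9
z_1 = 1
r_1 = 2
x_2 = 7
y_2 = 3
z_2 = 8
h_2 = 3
x_3 = 4
z_3 = 7
r_3 = 1
h_3 = 5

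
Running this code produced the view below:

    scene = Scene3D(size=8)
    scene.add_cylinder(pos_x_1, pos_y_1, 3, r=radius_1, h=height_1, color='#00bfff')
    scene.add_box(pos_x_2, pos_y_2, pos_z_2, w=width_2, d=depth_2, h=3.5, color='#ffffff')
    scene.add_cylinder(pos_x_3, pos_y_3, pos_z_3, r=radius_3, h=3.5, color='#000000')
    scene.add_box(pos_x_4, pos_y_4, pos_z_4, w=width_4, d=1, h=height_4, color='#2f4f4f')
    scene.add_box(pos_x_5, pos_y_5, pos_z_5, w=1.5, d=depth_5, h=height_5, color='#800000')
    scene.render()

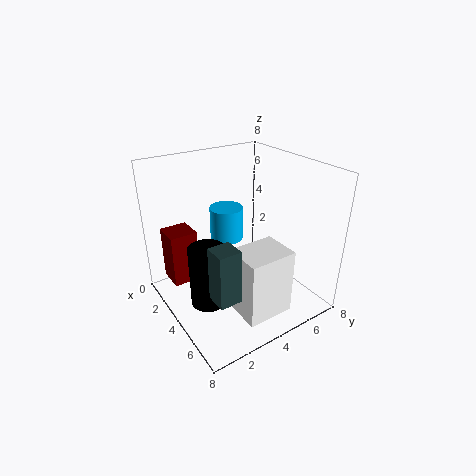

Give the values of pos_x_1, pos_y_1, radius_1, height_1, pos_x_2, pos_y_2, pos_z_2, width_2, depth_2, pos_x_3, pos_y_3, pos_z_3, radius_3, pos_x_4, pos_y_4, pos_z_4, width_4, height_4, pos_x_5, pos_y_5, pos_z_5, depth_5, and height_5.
pos_x_1 = 2; pos_y_1 = 4.5; radius_1 = 1; height_1 = 2; pos_x_2 = 5.5; pos_y_2 = 2.5; pos_z_2 = 1; width_2 = 2; depth_2 = 2.5; pos_x_3 = 4; pos_y_3 = 2; pos_z_3 = 0.5; radius_3 = 1; pos_x_4 = 7; pos_y_4 = 0.5; pos_z_4 = 3.5; width_4 = 1; height_4 = 2.5; pos_x_5 = 1.5; pos_y_5 = 0.5; pos_z_5 = 1.5; depth_5 = 1.5; height_5 = 3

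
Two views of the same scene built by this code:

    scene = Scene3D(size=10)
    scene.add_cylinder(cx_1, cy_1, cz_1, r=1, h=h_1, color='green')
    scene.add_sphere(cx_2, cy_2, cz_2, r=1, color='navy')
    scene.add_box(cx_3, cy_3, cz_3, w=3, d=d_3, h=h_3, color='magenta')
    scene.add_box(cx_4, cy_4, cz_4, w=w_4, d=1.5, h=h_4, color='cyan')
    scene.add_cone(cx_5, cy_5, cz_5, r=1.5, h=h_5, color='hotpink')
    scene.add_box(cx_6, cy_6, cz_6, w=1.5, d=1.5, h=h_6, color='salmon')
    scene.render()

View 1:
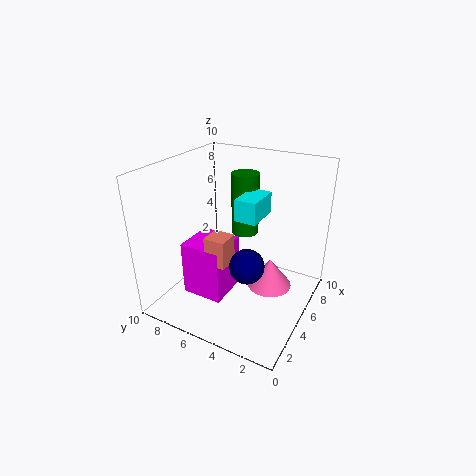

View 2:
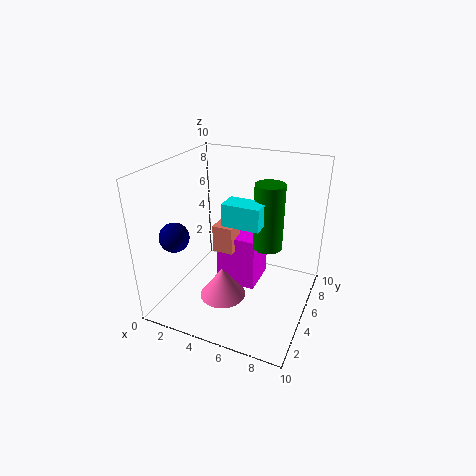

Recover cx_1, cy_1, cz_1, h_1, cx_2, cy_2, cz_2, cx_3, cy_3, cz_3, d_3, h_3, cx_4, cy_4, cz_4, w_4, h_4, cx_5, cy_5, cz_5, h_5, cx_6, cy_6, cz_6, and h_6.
cx_1 = 7, cy_1 = 5.5, cz_1 = 4.5, h_1 = 4.5, cx_2 = 1.5, cy_2 = 2.5, cz_2 = 5.5, cx_3 = 3, cy_3 = 5.5, cz_3 = 0.5, d_3 = 3, h_3 = 4, cx_4 = 4.5, cy_4 = 3.5, cz_4 = 6.5, w_4 = 2.5, h_4 = 1.5, cx_5 = 5, cy_5 = 2.5, cz_5 = 2, h_5 = 2, cx_6 = 3, cy_6 = 5, cz_6 = 3.5, h_6 = 2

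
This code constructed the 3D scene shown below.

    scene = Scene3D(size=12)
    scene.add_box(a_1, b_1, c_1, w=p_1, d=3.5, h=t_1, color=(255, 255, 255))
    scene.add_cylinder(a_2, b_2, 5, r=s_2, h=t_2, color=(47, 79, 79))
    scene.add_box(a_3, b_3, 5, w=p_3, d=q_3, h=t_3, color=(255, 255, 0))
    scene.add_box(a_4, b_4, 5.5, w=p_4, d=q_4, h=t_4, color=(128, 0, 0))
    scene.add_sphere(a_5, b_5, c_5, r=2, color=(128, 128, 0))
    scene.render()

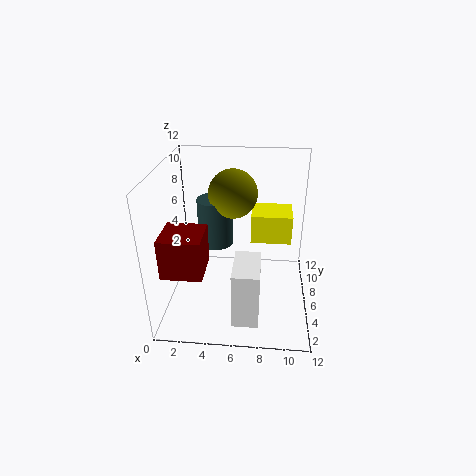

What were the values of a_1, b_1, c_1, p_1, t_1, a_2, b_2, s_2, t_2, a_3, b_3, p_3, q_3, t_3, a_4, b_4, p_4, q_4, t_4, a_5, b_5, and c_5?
a_1 = 6; b_1 = 0.5; c_1 = 1.5; p_1 = 2; t_1 = 4.5; a_2 = 4; b_2 = 7; s_2 = 1.5; t_2 = 4; a_3 = 7; b_3 = 7; p_3 = 3.5; q_3 = 3; t_3 = 2.5; a_4 = 1; b_4 = 0.5; p_4 = 3; q_4 = 3; t_4 = 3; a_5 = 5.5; b_5 = 7; c_5 = 9.5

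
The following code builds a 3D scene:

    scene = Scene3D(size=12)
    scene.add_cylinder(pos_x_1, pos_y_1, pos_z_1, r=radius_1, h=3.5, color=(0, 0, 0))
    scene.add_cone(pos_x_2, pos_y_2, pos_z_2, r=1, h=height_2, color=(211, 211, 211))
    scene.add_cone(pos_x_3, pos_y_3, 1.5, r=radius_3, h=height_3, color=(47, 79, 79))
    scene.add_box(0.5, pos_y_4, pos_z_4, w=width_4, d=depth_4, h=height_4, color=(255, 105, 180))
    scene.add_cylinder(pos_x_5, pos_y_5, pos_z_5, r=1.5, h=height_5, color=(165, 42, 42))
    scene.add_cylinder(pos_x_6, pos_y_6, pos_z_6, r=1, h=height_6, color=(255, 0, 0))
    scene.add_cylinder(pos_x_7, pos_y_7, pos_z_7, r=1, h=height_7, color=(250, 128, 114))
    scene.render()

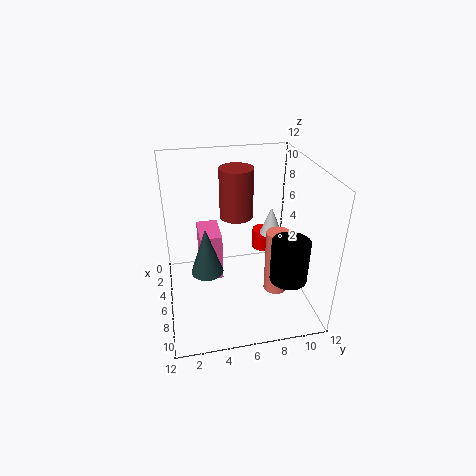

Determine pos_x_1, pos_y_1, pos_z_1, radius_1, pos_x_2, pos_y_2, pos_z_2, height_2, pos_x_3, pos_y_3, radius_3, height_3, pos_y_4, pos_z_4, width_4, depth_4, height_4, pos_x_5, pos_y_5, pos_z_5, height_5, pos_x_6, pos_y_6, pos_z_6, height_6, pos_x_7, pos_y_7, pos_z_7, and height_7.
pos_x_1 = 9, pos_y_1 = 9.5, pos_z_1 = 3.5, radius_1 = 1.5, pos_x_2 = 4, pos_y_2 = 9.5, pos_z_2 = 5, height_2 = 2.5, pos_x_3 = 4, pos_y_3 = 3.5, radius_3 = 1.5, height_3 = 4.5, pos_y_4 = 3, pos_z_4 = 0.5, width_4 = 3.5, depth_4 = 2, height_4 = 4.5, pos_x_5 = 3, pos_y_5 = 6.5, pos_z_5 = 6.5, height_5 = 4.5, pos_x_6 = 1.5, pos_y_6 = 9.5, pos_z_6 = 2, height_6 = 2, pos_x_7 = 7.5, pos_y_7 = 9, pos_z_7 = 1.5, height_7 = 5.5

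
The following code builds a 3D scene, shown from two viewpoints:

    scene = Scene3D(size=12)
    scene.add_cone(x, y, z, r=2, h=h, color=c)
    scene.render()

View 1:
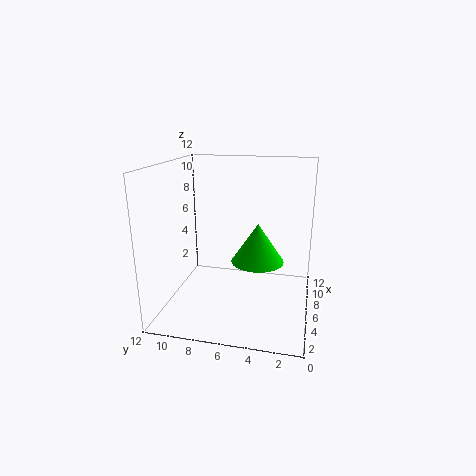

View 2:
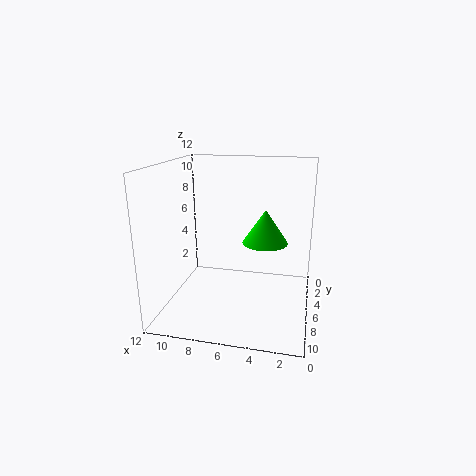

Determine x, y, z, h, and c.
x = 4; y = 4; z = 5; h = 3; c = 'lime'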